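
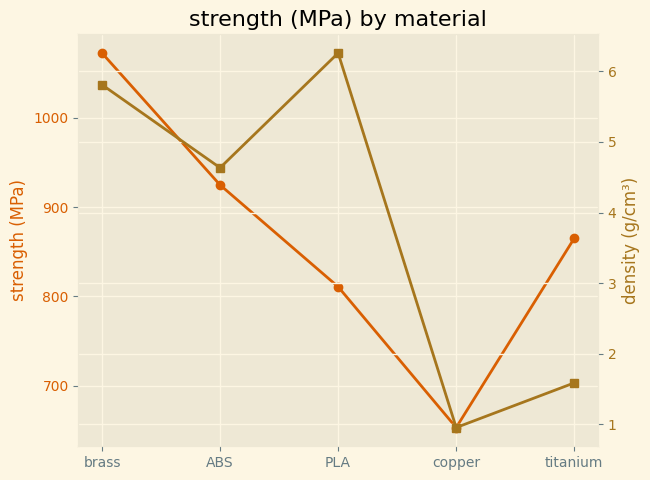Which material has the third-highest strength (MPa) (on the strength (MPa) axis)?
titanium

Top 4 (on the strength (MPa) axis): brass ≈ 1050, ABS ≈ 900, titanium ≈ 850, PLA ≈ 800.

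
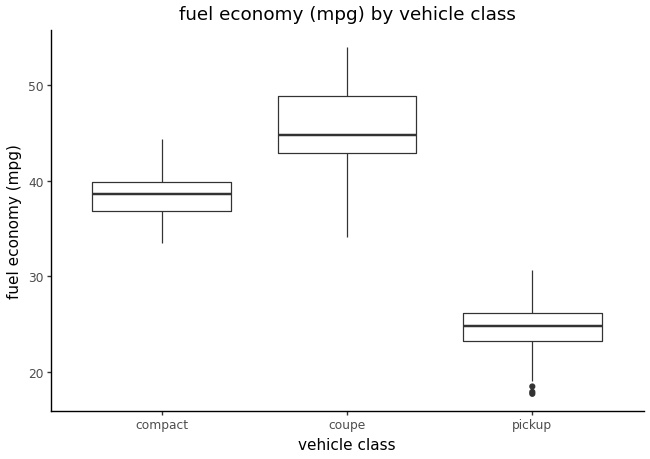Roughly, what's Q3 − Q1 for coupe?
Q3 ≈ 48, Q1 ≈ 42; IQR ≈ 6.

≈ 6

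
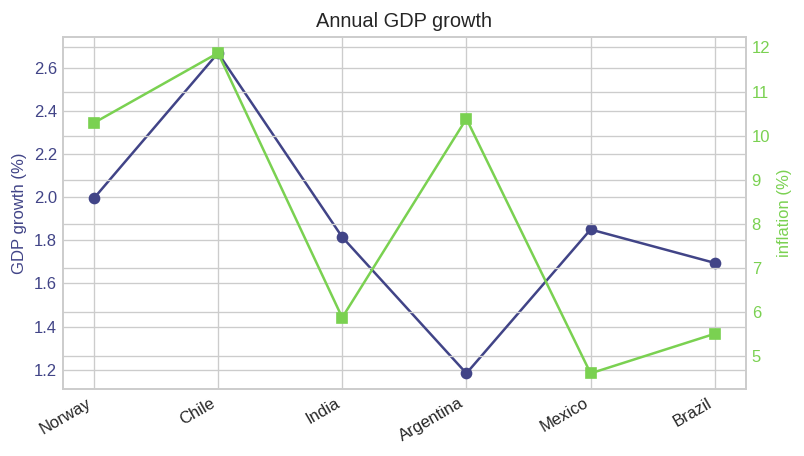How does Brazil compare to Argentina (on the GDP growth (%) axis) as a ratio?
≈ 1.33×

Brazil ≈ 1.6, Argentina ≈ 1.2; 1.6/1.2 ≈ 1.33.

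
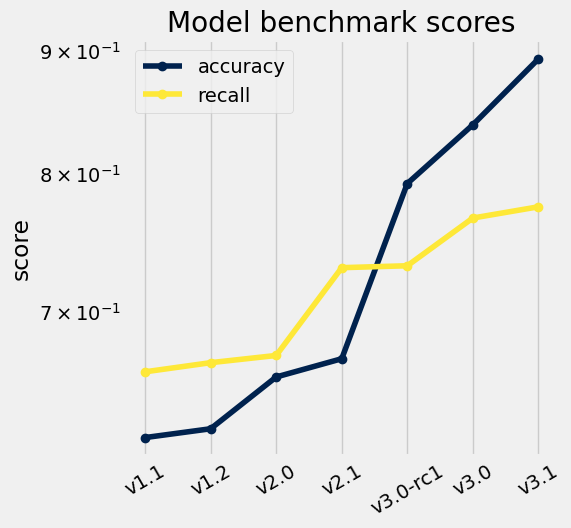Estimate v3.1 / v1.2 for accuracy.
v3.1 ≈ 0.90, v1.2 ≈ 0.65; 0.90/0.65 ≈ 1.38.

≈ 1.38×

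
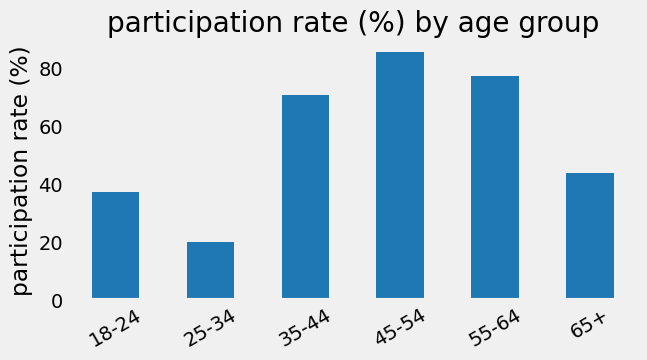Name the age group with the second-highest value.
Top 3: 45-54 ≈ 90, 55-64 ≈ 80, 35-44 ≈ 70.

55-64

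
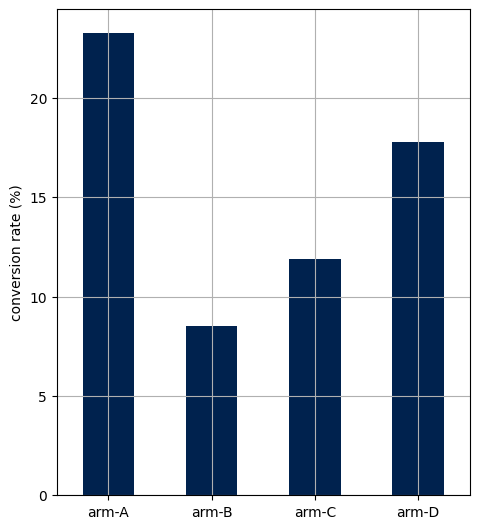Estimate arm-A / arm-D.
arm-A ≈ 24, arm-D ≈ 18; 24/18 ≈ 1.33.

≈ 1.33×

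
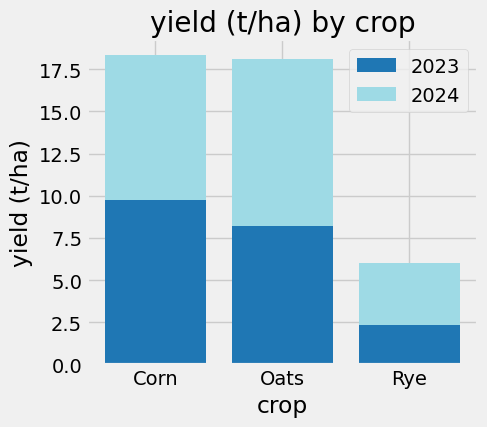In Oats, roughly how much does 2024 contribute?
2024 top ≈ 18, bottom ≈ 8; segment ≈ 10.

≈ 10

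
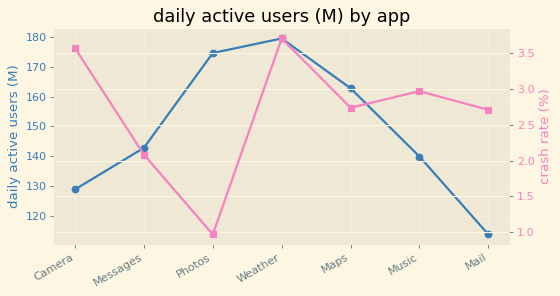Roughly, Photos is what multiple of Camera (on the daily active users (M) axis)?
Photos ≈ 170, Camera ≈ 130; 170/130 ≈ 1.31.

≈ 1.31×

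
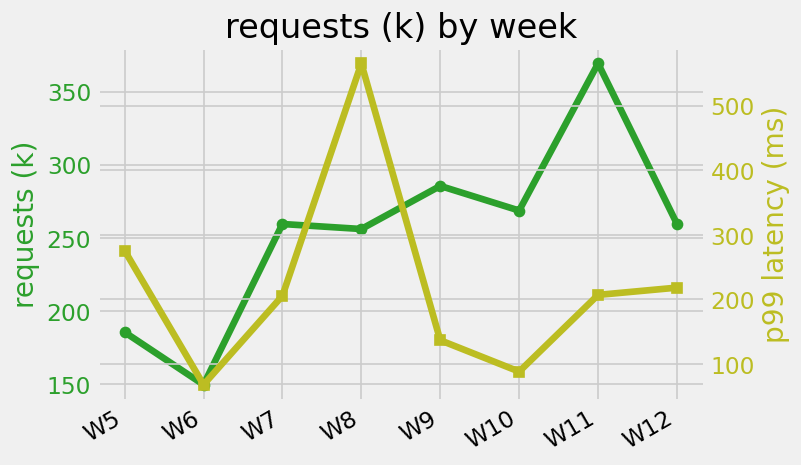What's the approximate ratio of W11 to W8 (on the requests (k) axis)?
≈ 1.38×

W11 ≈ 360, W8 ≈ 260; 360/260 ≈ 1.38.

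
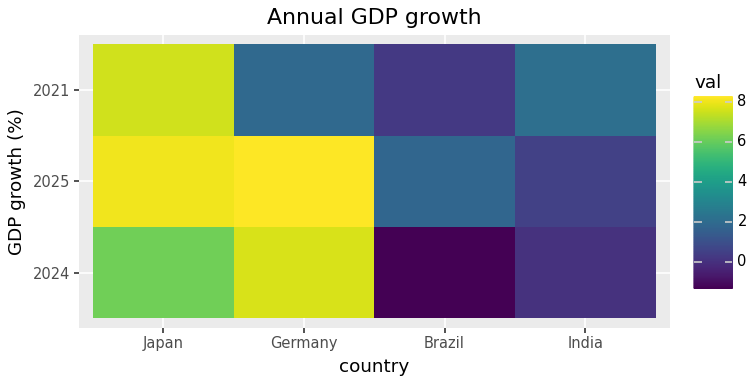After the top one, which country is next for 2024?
Top 3 for 2024: Germany ≈ 8, Japan ≈ 6, India ≈ 0.

Japan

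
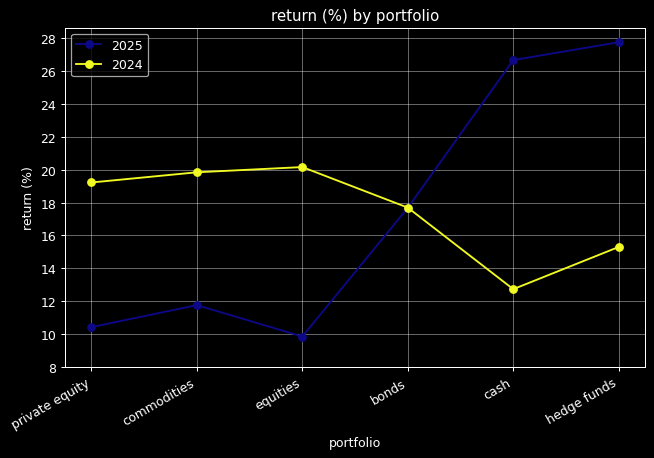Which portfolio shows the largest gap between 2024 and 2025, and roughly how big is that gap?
cash: 2024 ≈ 12, 2025 ≈ 26 → gap ≈ 14. Next-largest (hedge funds) is only ≈ 12.

cash, ≈ 14 %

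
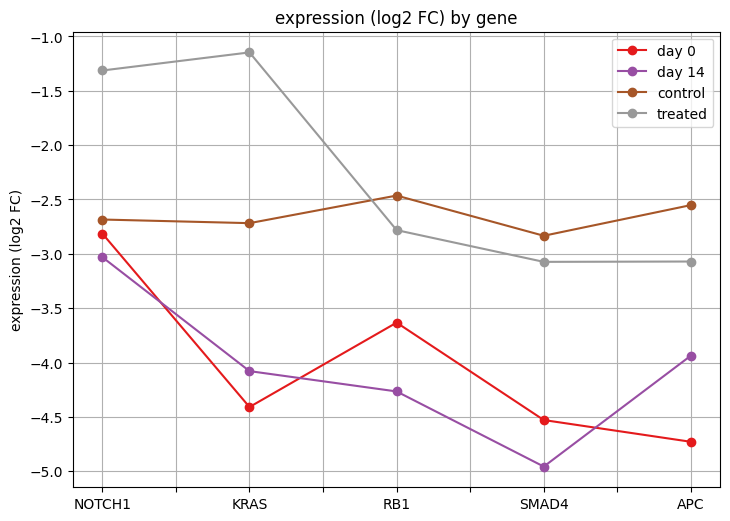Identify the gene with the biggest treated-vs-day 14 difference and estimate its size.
KRAS, ≈ 3.0 log2 FC

KRAS: treated ≈ -1.0, day 14 ≈ -4.0 → gap ≈ 3.0. Next-largest (SMAD4) is only ≈ 2.0.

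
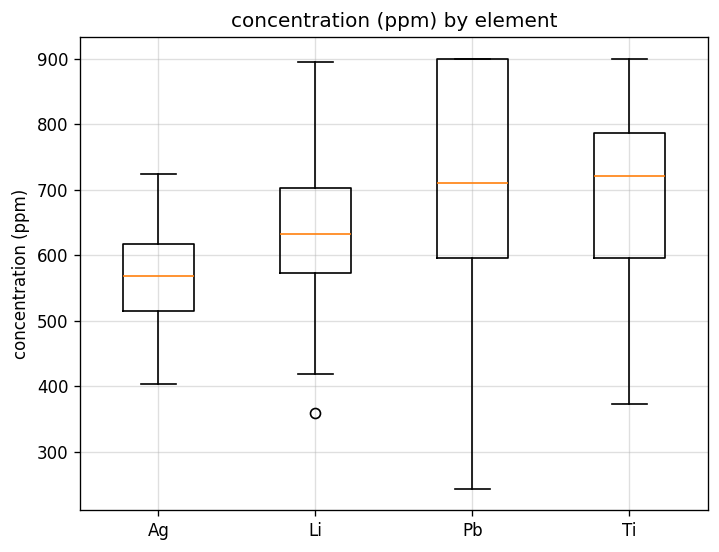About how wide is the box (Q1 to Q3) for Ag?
≈ 100

Q3 ≈ 620, Q1 ≈ 520; IQR ≈ 100.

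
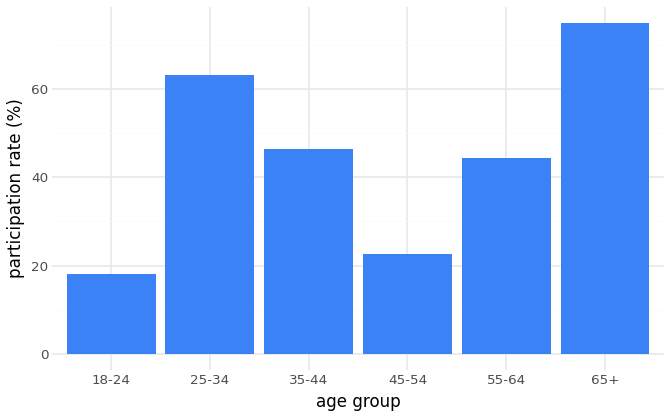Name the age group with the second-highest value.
25-34

Top 3: 65+ ≈ 70, 25-34 ≈ 60, 35-44 ≈ 50.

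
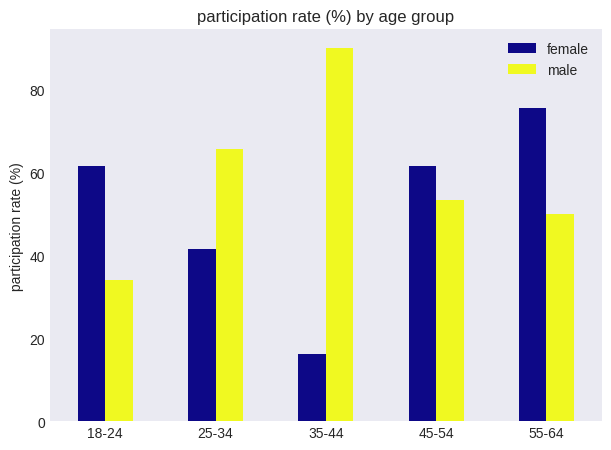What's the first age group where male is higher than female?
18-24: male ≈ 30 vs female ≈ 60 (not yet); 25-34: male ≈ 70 vs female ≈ 40 (first crossover).

25-34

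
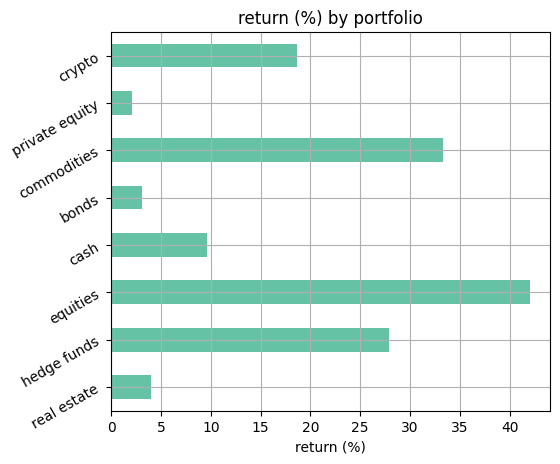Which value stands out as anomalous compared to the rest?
equities ≈ 40; the rest sit between ≈ 0 and ≈ 35.

equities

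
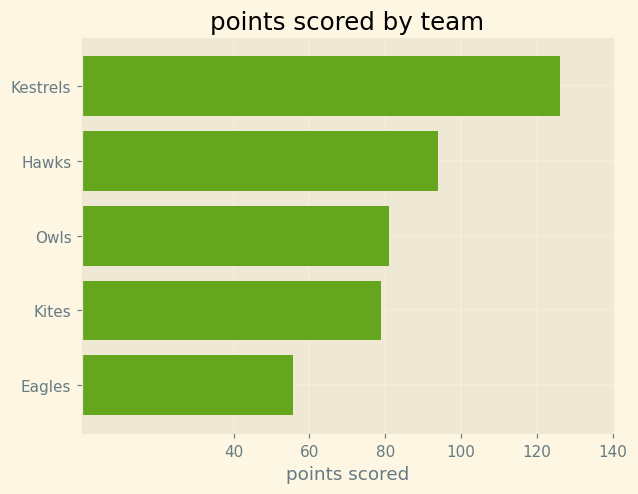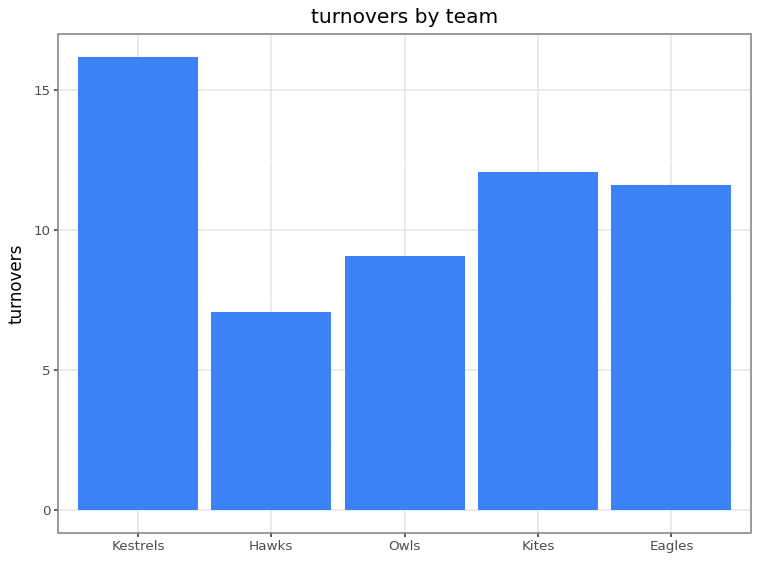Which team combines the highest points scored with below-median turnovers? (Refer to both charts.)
Chart 2 median turnovers ≈ 12; below-median teams: Hawks, Owls. Among those, Hawks has the highest points scored (≈ 100).

Hawks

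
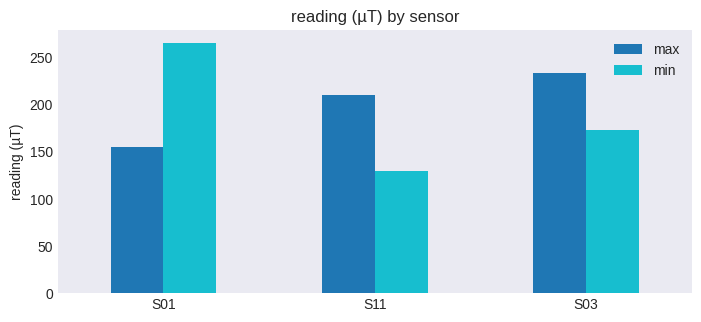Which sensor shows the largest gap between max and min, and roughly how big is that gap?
S01: max ≈ 150, min ≈ 275 → gap ≈ 125. Next-largest (S11) is only ≈ 75.

S01, ≈ 125 µT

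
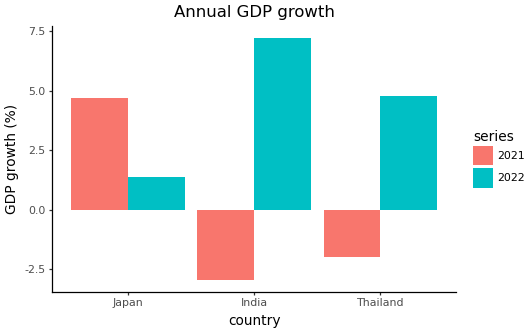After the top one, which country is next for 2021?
Thailand

Top 3 for 2021: Japan ≈ 5, Thailand ≈ -2, India ≈ -3.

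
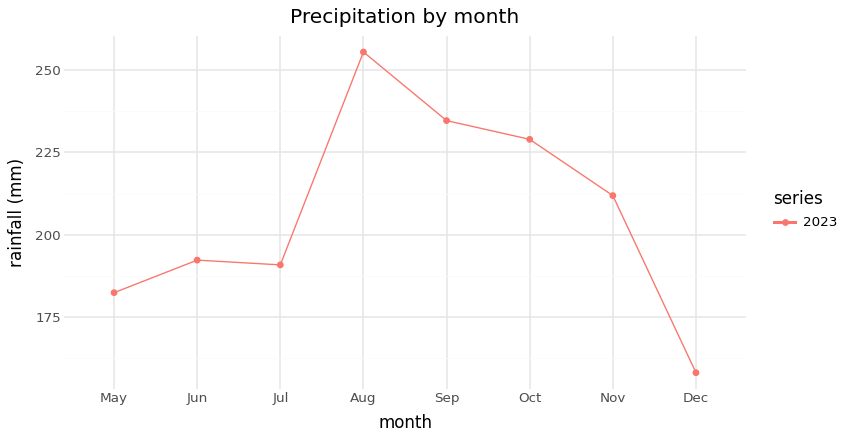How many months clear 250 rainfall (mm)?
Above 250: Aug.

1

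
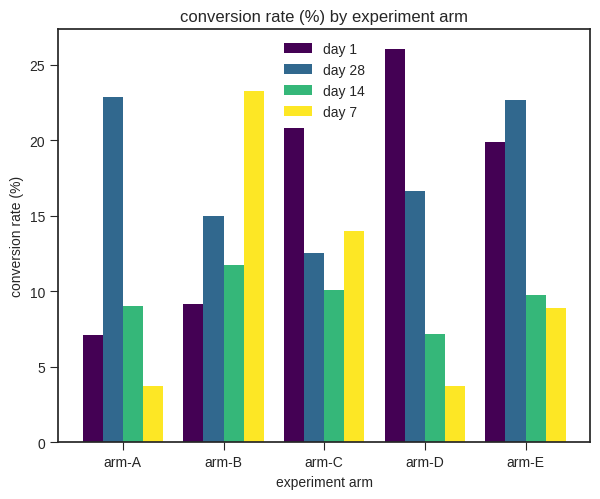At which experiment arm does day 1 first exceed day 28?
arm-C

arm-B: day 1 ≈ 10 vs day 28 ≈ 15 (not yet); arm-C: day 1 ≈ 20 vs day 28 ≈ 15 (first crossover).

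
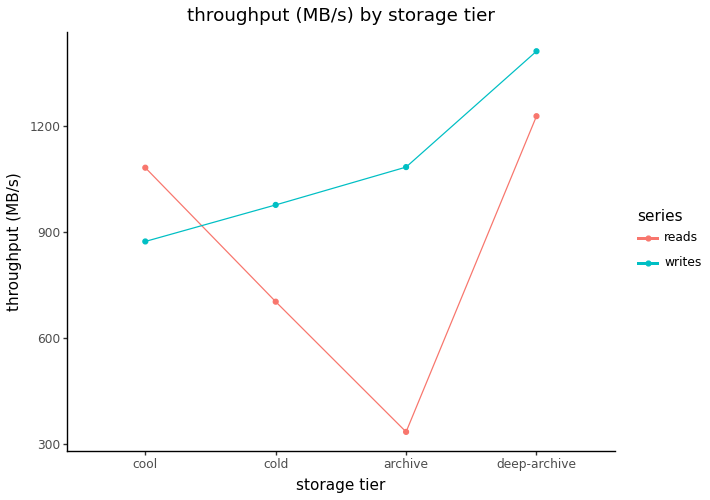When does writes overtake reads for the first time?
cold

cool: writes ≈ 900 vs reads ≈ 1100 (not yet); cold: writes ≈ 1000 vs reads ≈ 700 (first crossover).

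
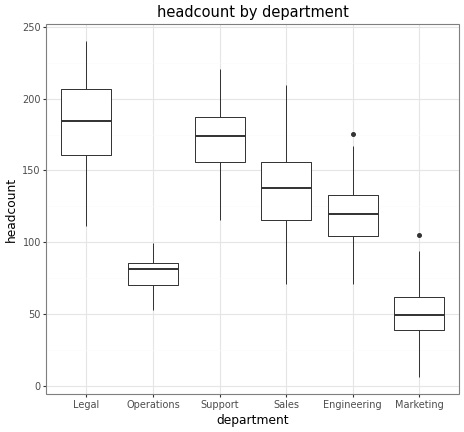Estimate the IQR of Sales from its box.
≈ 40

Q3 ≈ 160, Q1 ≈ 120; IQR ≈ 40.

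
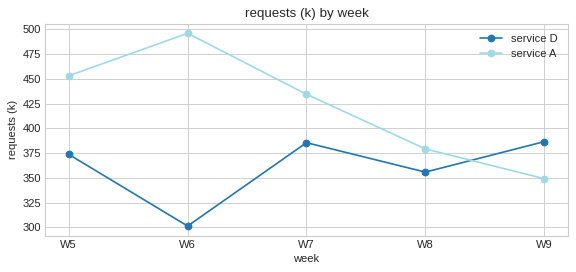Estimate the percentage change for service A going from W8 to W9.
≈ -10.5%

W8 ≈ 380, W9 ≈ 340; (340 − 380) / 380 ≈ -10.5%.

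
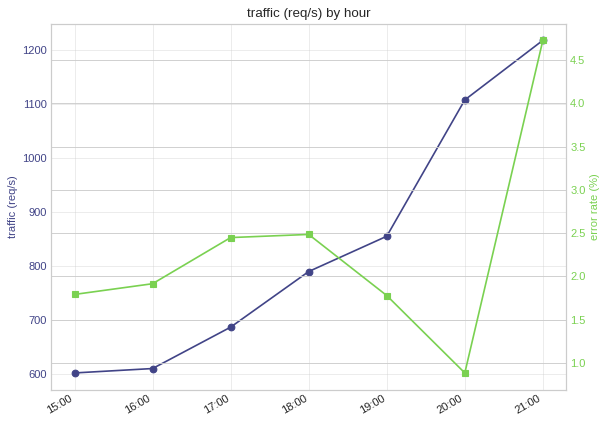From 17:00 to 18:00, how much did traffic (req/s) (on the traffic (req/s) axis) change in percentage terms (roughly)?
17:00 ≈ 700, 18:00 ≈ 800; (800 − 700) / 700 ≈ +14.3%.

≈ +14.3%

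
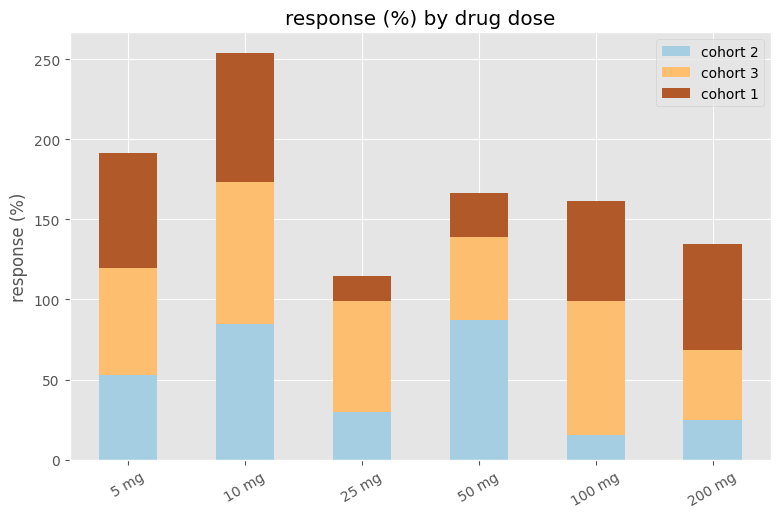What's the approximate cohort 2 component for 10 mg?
cohort 2 top ≈ 75, bottom ≈ 0; segment ≈ 75.

≈ 75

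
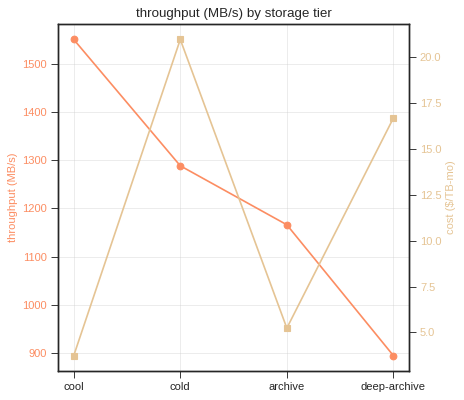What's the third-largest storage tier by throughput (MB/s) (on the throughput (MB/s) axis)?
Top 4 (on the throughput (MB/s) axis): cool ≈ 1600, cold ≈ 1300, archive ≈ 1200, deep-archive ≈ 900.

archive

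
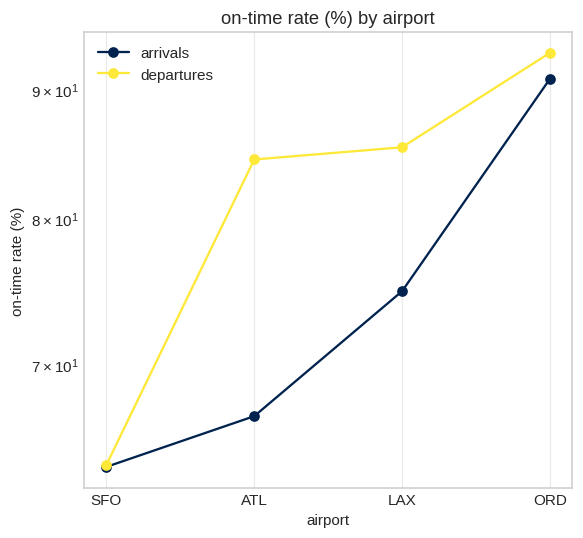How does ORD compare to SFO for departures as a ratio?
≈ 1.46×

ORD ≈ 95, SFO ≈ 65; 95/65 ≈ 1.46.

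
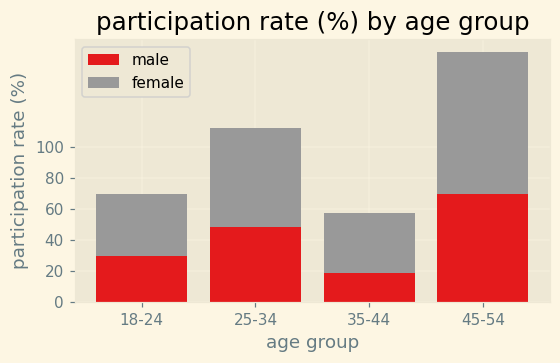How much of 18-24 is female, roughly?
≈ 40

female top ≈ 60, bottom ≈ 20; segment ≈ 40.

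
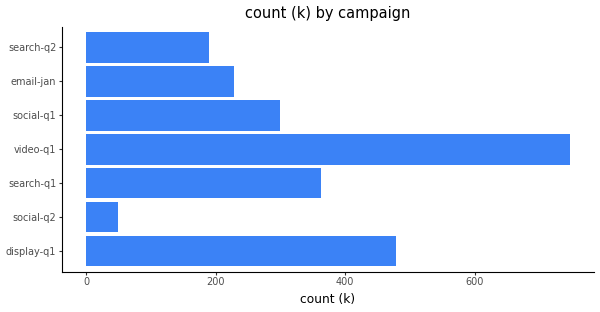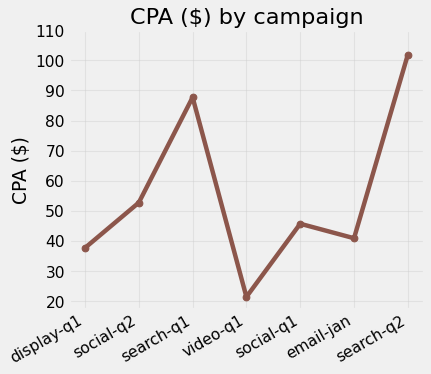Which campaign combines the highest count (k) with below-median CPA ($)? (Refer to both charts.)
Chart 2 median CPA ($) ≈ 50; below-median campaigns: display-q1, video-q1, email-jan. Among those, video-q1 has the highest count (k) (≈ 700).

video-q1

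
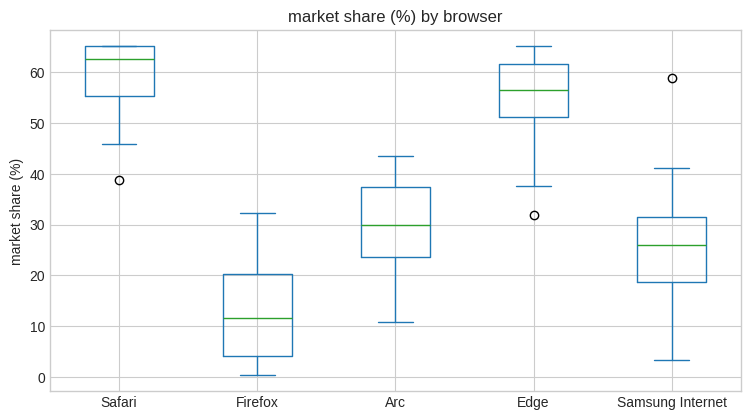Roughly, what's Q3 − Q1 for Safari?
≈ 10

Q3 ≈ 65, Q1 ≈ 55; IQR ≈ 10.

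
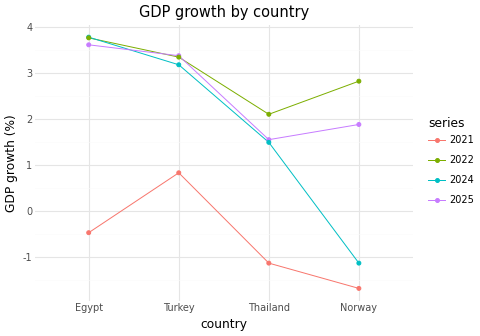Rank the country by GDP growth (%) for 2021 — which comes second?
Egypt

Top 3 for 2021: Turkey ≈ 1.0, Egypt ≈ -0.5, Thailand ≈ -1.0.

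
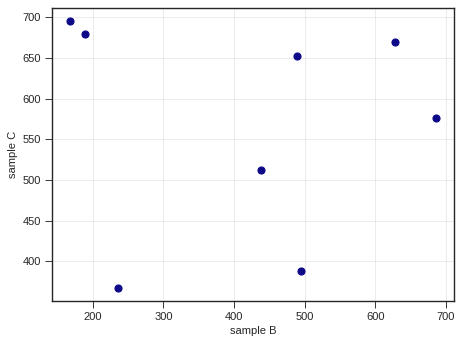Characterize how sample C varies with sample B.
no clear correlation

Points are roughly uncorrelated; weak (|r| ≈ 0.0).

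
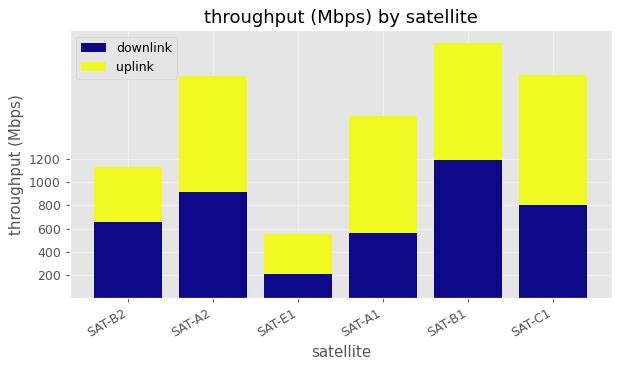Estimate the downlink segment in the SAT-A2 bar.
≈ 1000

downlink top ≈ 1000, bottom ≈ 0; segment ≈ 1000.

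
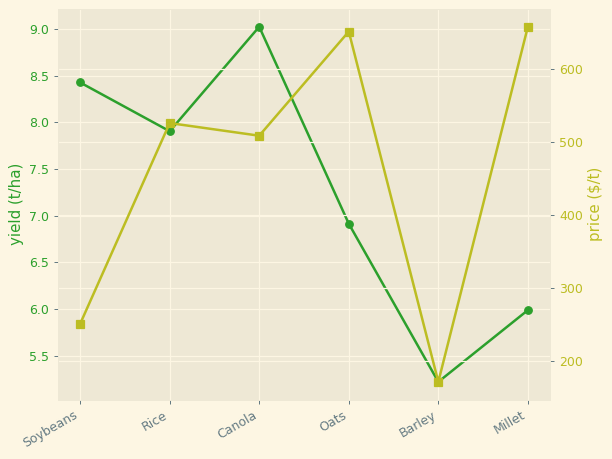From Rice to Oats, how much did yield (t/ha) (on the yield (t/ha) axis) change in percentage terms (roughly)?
≈ -12.5%

Rice ≈ 8.0, Oats ≈ 7.0; (7.0 − 8.0) / 8.0 ≈ -12.5%.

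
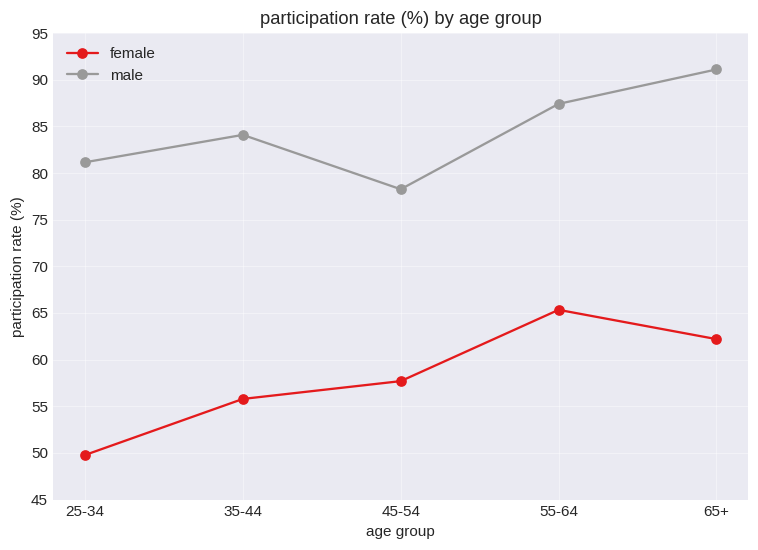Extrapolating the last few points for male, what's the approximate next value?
≈ 95

Last three: 80, 85, 90 → slope ≈ 5/step → next ≈ 95.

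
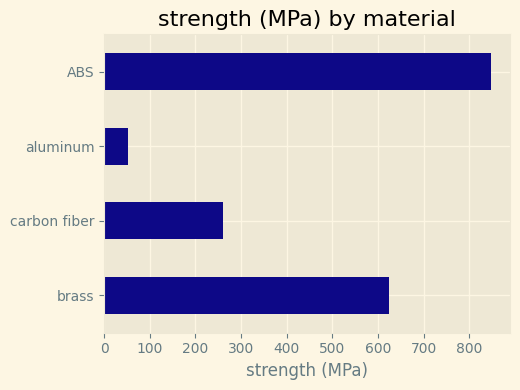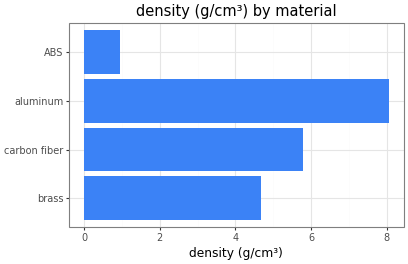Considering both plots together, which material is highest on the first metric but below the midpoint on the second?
Chart 2 median density (g/cm³) ≈ 5; below-median materials: brass, ABS. Among those, ABS has the highest strength (MPa) (≈ 800).

ABS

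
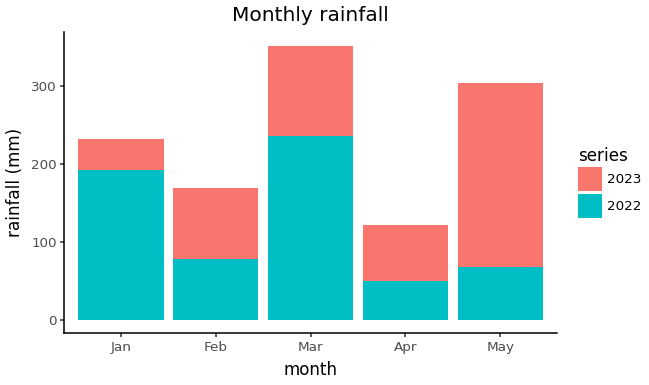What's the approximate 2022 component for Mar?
2022 top ≈ 250, bottom ≈ 0; segment ≈ 250.

≈ 250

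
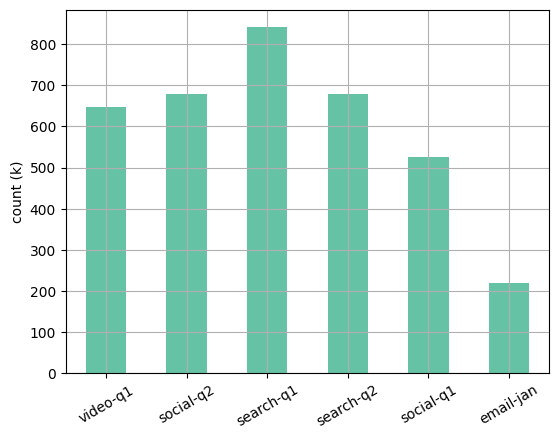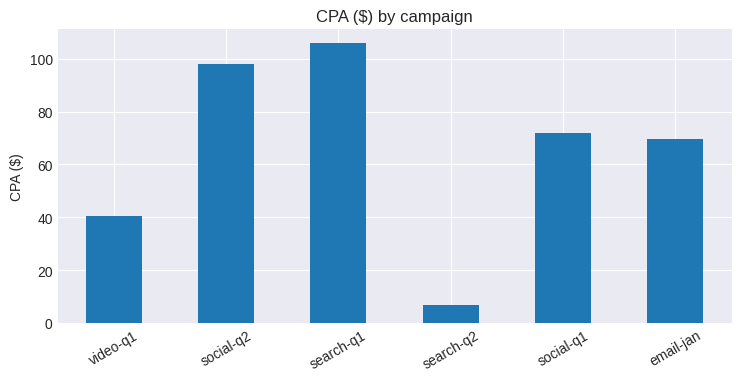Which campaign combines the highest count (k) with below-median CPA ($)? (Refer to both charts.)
Chart 2 median CPA ($) ≈ 70; below-median campaigns: video-q1, search-q2, email-jan. Among those, search-q2 has the highest count (k) (≈ 700).

search-q2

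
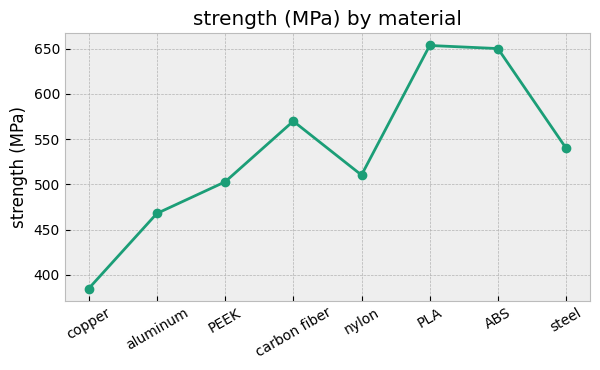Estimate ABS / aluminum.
ABS ≈ 650, aluminum ≈ 475; 650/475 ≈ 1.37.

≈ 1.37×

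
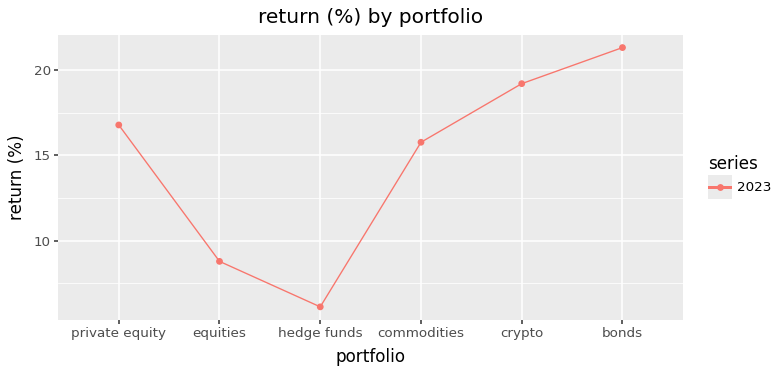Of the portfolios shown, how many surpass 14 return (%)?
4

Above 14: private equity, commodities, crypto, bonds.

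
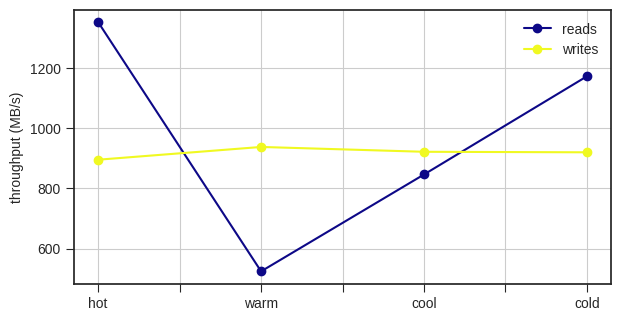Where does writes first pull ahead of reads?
warm

hot: writes ≈ 900 vs reads ≈ 1400 (not yet); warm: writes ≈ 900 vs reads ≈ 500 (first crossover).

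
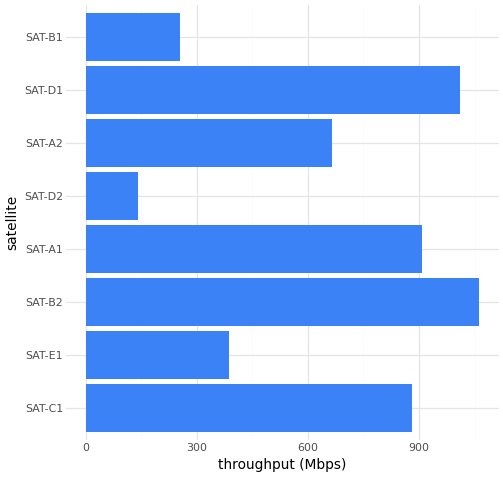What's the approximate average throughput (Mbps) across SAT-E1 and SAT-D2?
≈ 250

(400 + 100) / 2 ≈ 250.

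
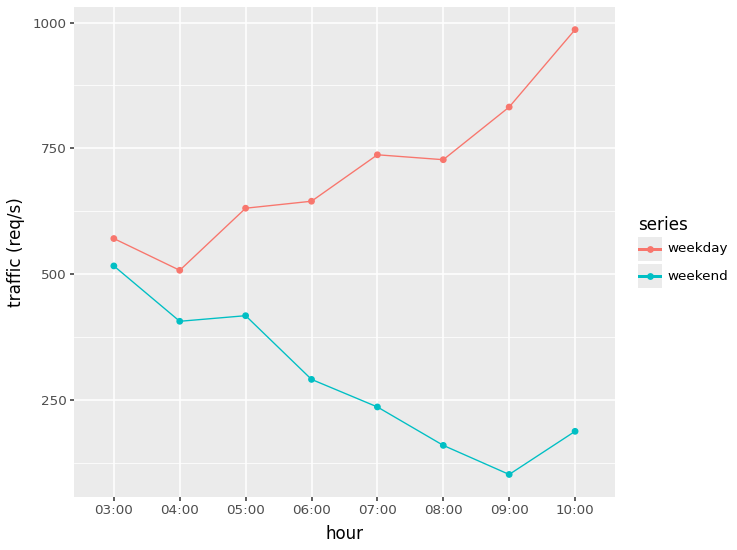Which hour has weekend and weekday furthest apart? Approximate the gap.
10:00, ≈ 800 req/s

10:00: weekend ≈ 200, weekday ≈ 1000 → gap ≈ 800. Next-largest (09:00) is only ≈ 700.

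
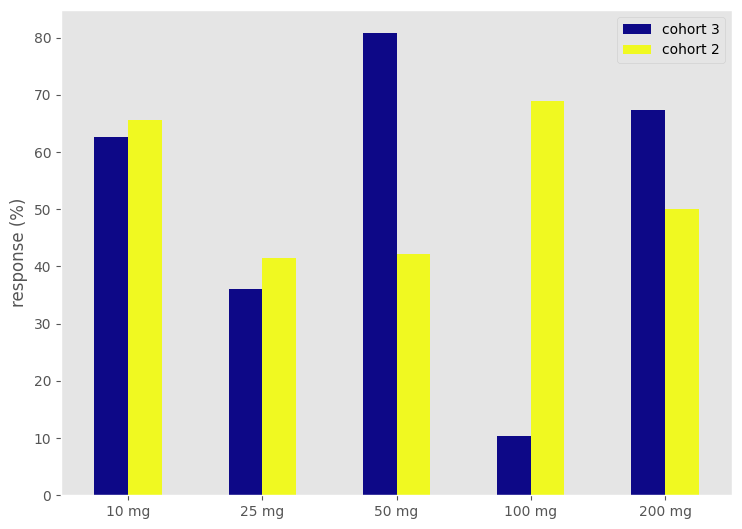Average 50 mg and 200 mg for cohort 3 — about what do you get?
(80 + 70) / 2 ≈ 75.

≈ 75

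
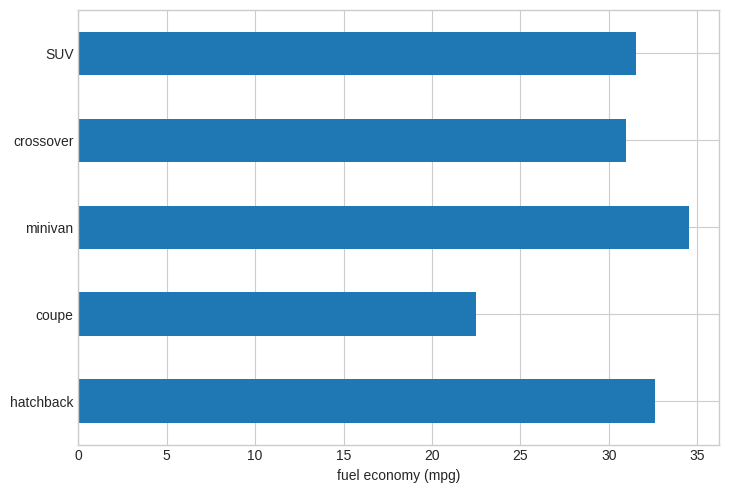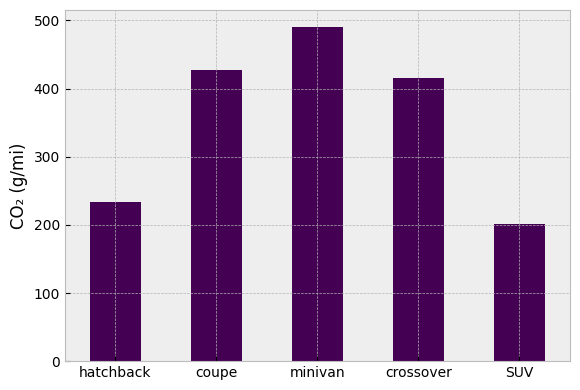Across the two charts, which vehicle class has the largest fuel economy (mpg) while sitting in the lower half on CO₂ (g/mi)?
Chart 2 median CO₂ (g/mi) ≈ 400; below-median vehicle classes: hatchback, SUV. Among those, hatchback has the highest fuel economy (mpg) (≈ 35).

hatchback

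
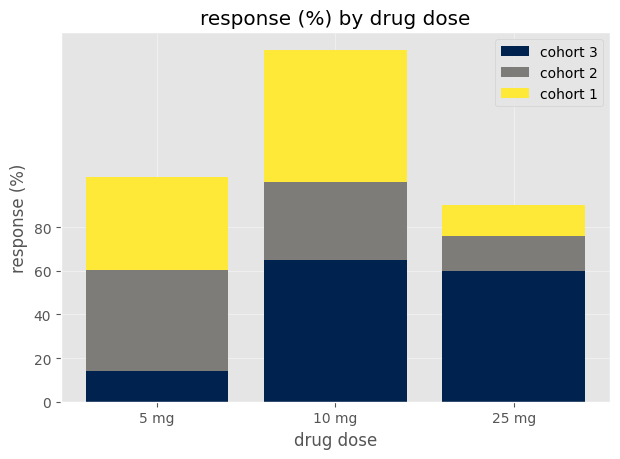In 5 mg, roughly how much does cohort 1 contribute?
≈ 40

cohort 1 top ≈ 100, bottom ≈ 60; segment ≈ 40.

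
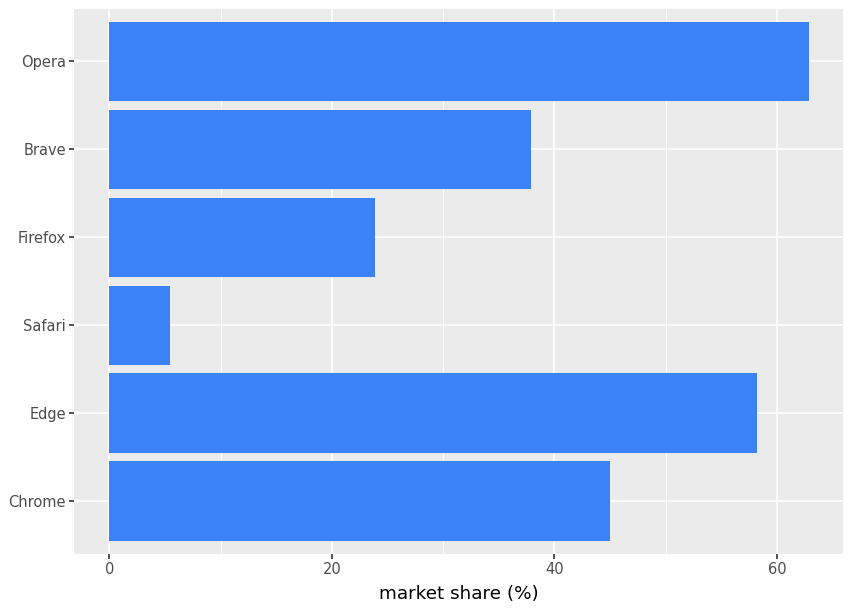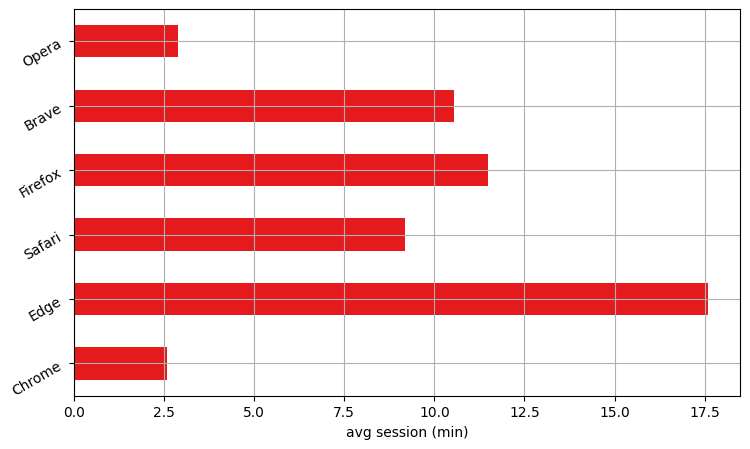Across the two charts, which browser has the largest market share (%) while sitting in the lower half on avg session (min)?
Chart 2 median avg session (min) ≈ 10; below-median browsers: Chrome, Safari, Opera. Among those, Opera has the highest market share (%) (≈ 60).

Opera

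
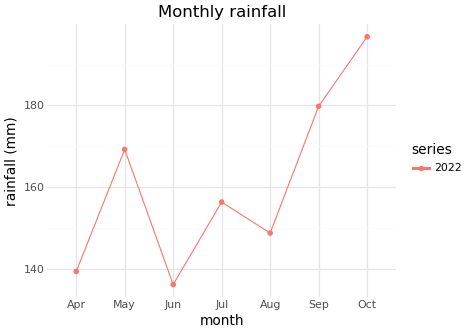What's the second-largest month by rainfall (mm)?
Sep

Top 3: Oct ≈ 200, Sep ≈ 180, May ≈ 170.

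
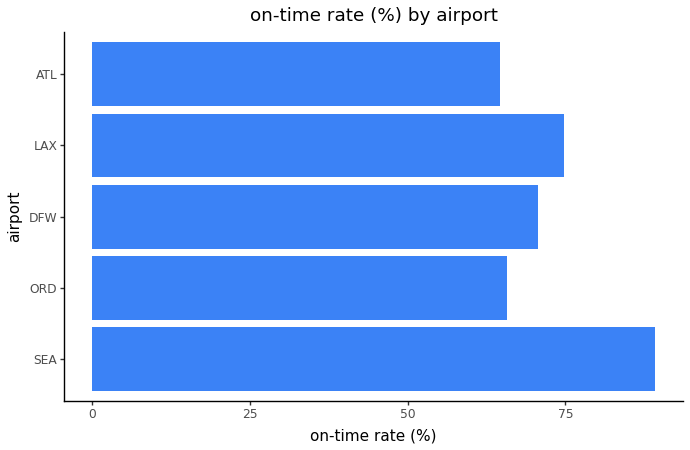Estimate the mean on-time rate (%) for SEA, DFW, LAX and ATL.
≈ 72

(90 + 70 + 70 + 60) / 4 ≈ 72.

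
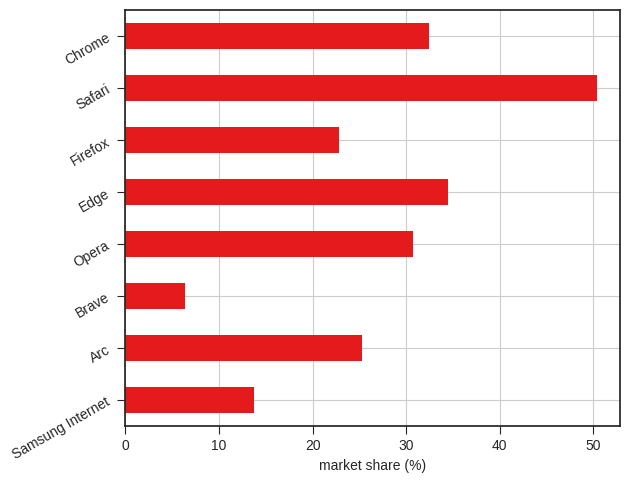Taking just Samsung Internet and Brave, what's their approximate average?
≈ 10

(15 + 5) / 2 ≈ 10.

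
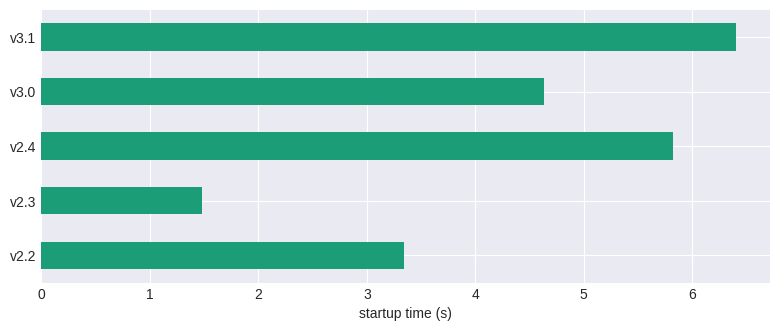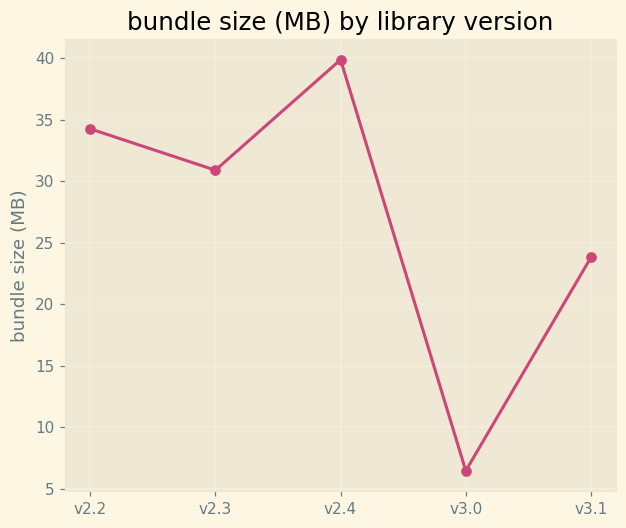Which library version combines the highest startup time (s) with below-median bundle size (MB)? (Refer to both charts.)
v3.1

Chart 2 median bundle size (MB) ≈ 30; below-median library versions: v3.0, v3.1. Among those, v3.1 has the highest startup time (s) (≈ 6).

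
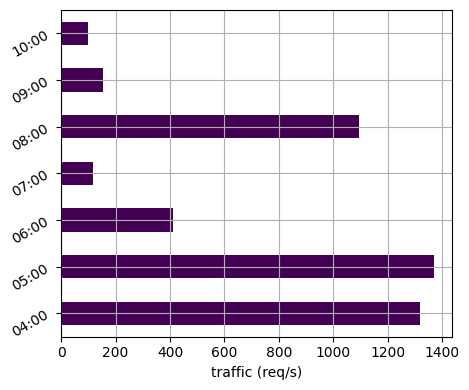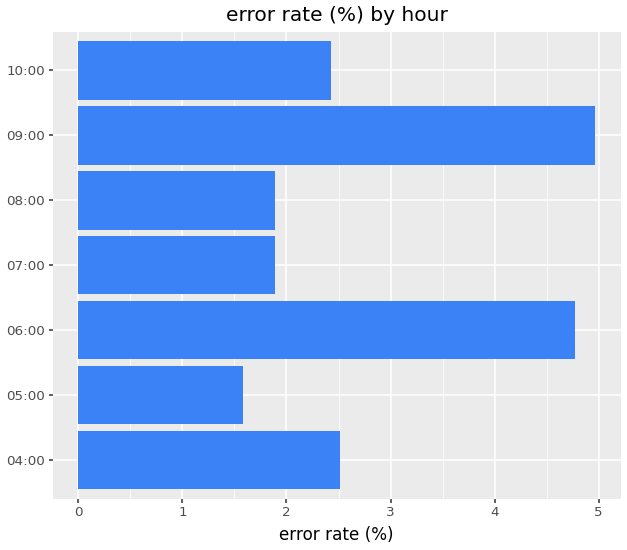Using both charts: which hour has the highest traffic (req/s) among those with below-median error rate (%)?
Chart 2 median error rate (%) ≈ 2.5; below-median hours: 05:00, 07:00, 08:00. Among those, 05:00 has the highest traffic (req/s) (≈ 1400).

05:00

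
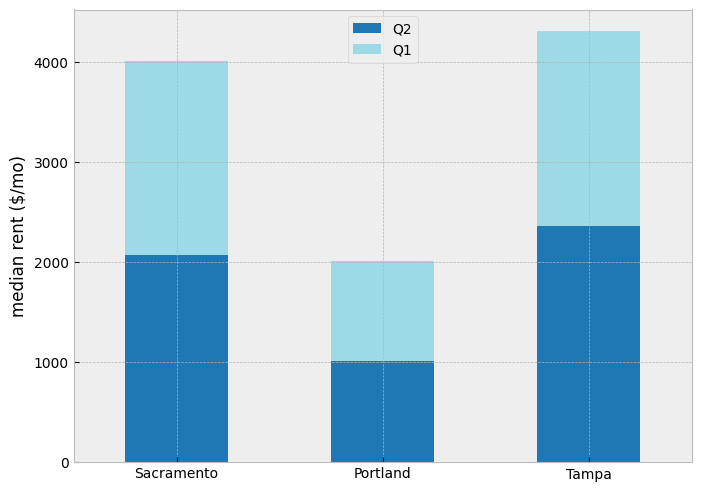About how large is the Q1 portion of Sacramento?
Q1 top ≈ 4000, bottom ≈ 2000; segment ≈ 2000.

≈ 2000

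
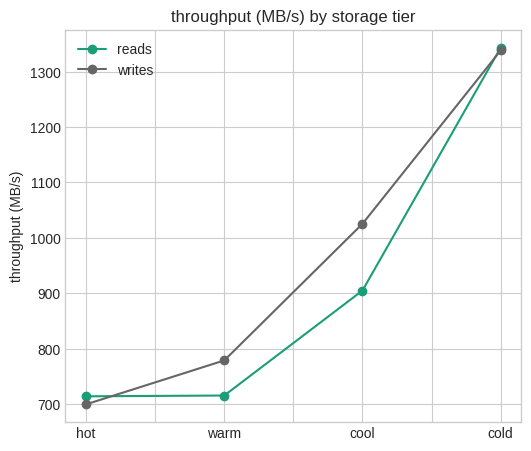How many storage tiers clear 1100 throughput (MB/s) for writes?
1

Above 1100: cold.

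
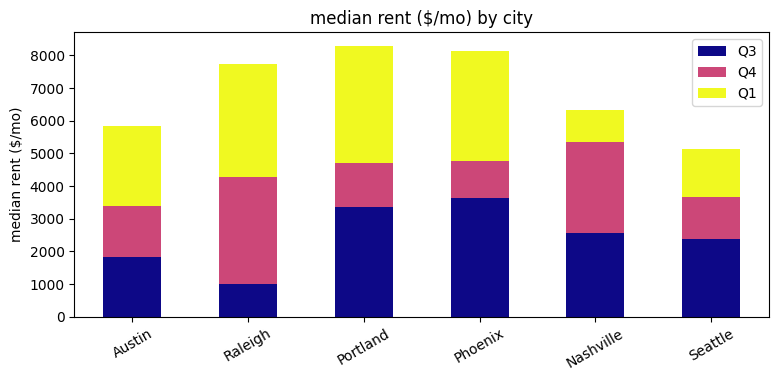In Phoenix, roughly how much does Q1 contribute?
Q1 top ≈ 8000, bottom ≈ 5000; segment ≈ 3000.

≈ 3000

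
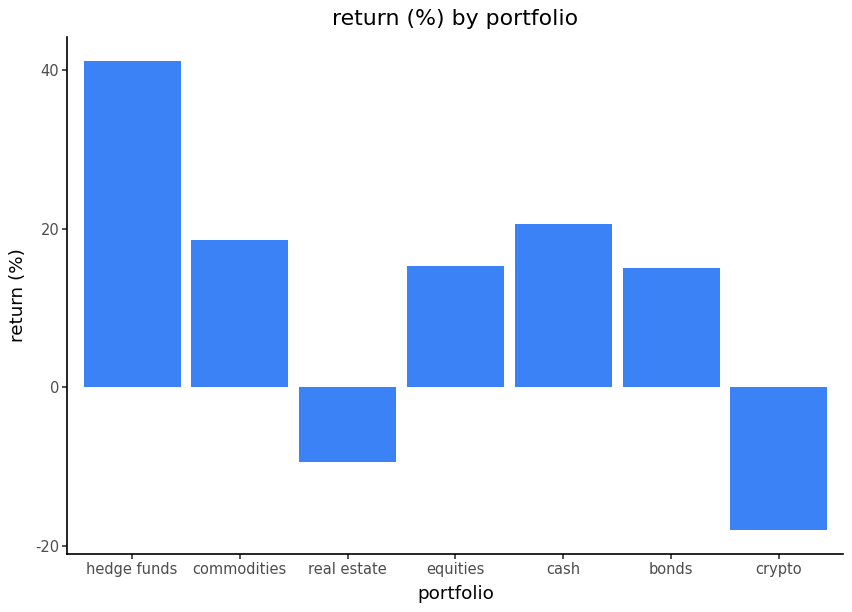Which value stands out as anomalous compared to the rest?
crypto ≈ -20; the rest sit between ≈ -10 and ≈ 40.

crypto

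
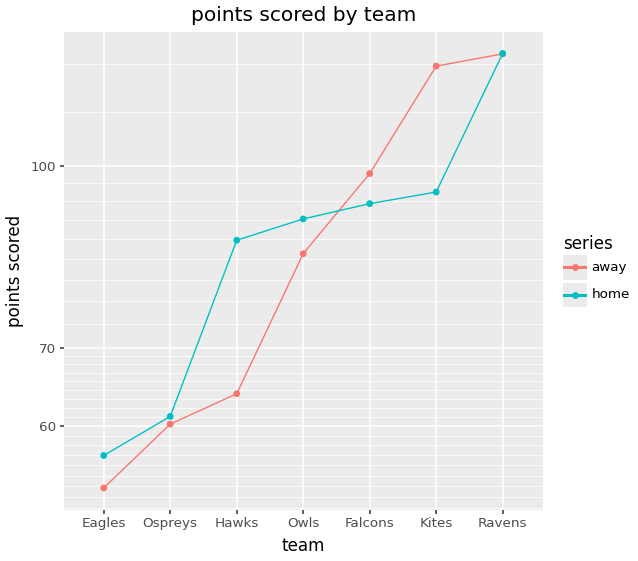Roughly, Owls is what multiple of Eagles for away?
Owls ≈ 80, Eagles ≈ 50; 80/50 ≈ 1.6.

≈ 1.6×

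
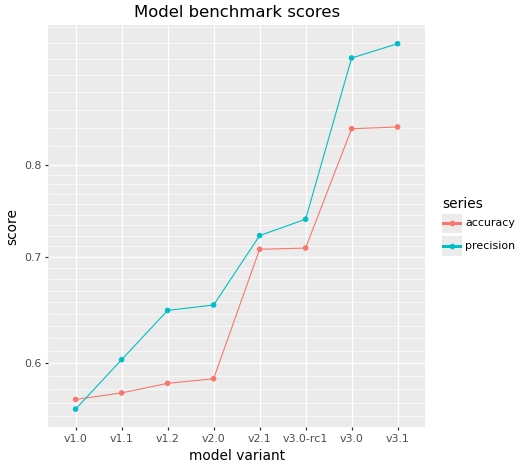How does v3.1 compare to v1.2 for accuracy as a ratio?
v3.1 ≈ 0.85, v1.2 ≈ 0.60; 0.85/0.60 ≈ 1.42.

≈ 1.42×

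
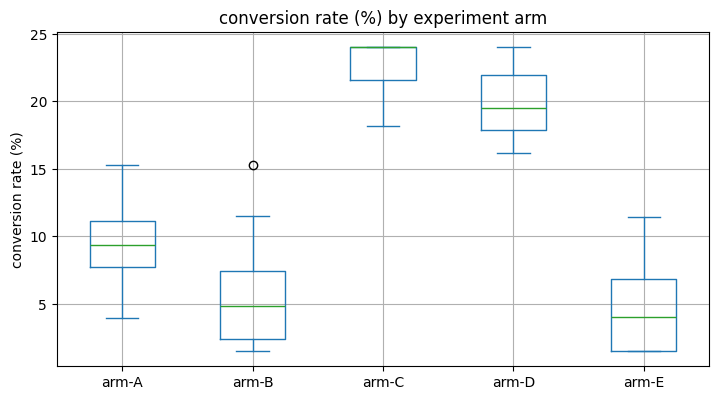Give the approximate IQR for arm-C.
Q3 ≈ 24, Q1 ≈ 22; IQR ≈ 2.

≈ 2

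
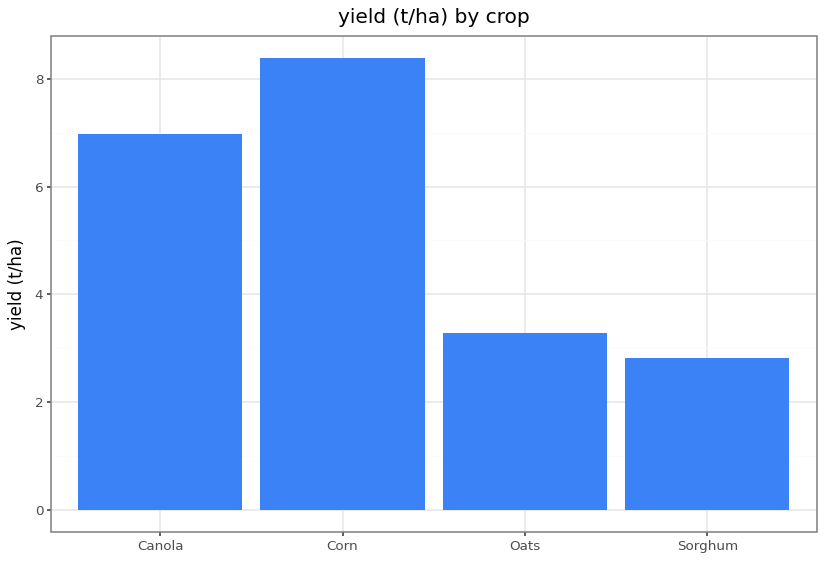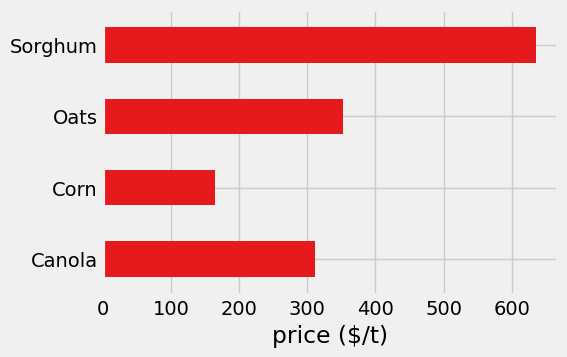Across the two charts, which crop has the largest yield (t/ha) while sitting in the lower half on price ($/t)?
Chart 2 median price ($/t) ≈ 300; below-median crops: Canola, Corn. Among those, Corn has the highest yield (t/ha) (≈ 8).

Corn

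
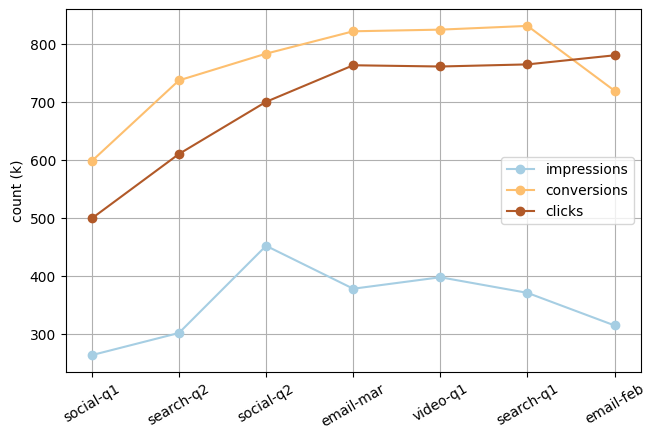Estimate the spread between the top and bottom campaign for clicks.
Max email-feb ≈ 800, min social-q1 ≈ 500; range ≈ 300.

≈ 300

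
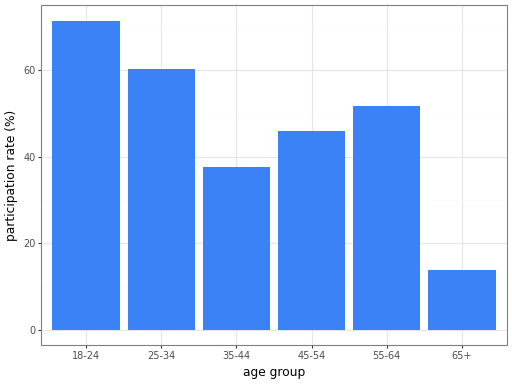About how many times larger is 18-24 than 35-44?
18-24 ≈ 70, 35-44 ≈ 40; 70/40 ≈ 1.75.

≈ 1.75×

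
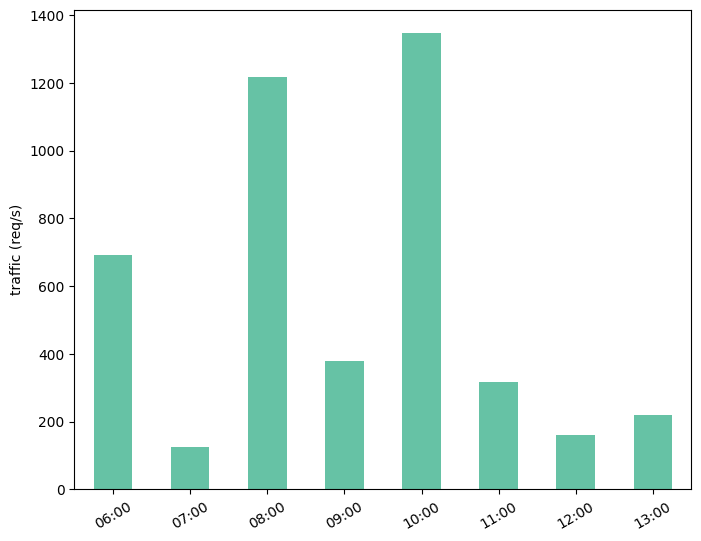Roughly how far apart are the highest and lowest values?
≈ 1200

Max 10:00 ≈ 1400, min 07:00 ≈ 200; range ≈ 1200.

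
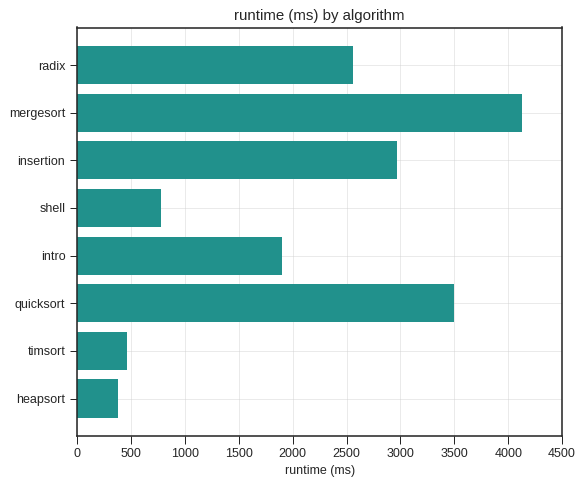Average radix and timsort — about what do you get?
(2500 + 500) / 2 ≈ 1500.

≈ 1500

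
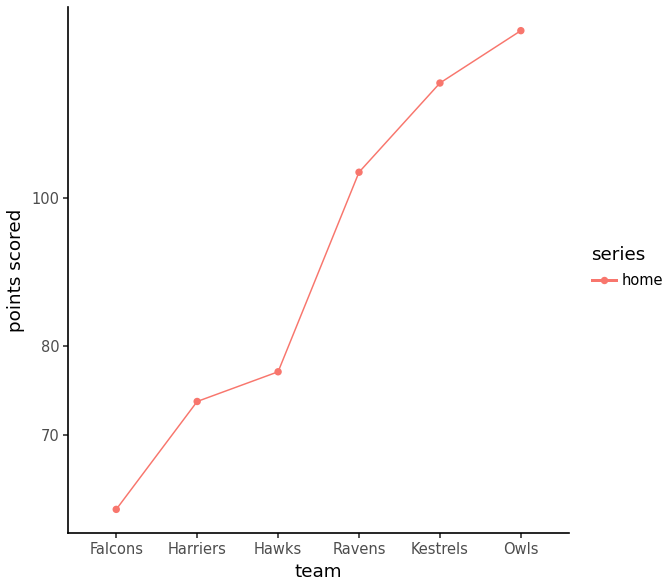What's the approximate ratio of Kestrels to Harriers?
Kestrels ≈ 120, Harriers ≈ 70; 120/70 ≈ 1.71.

≈ 1.71×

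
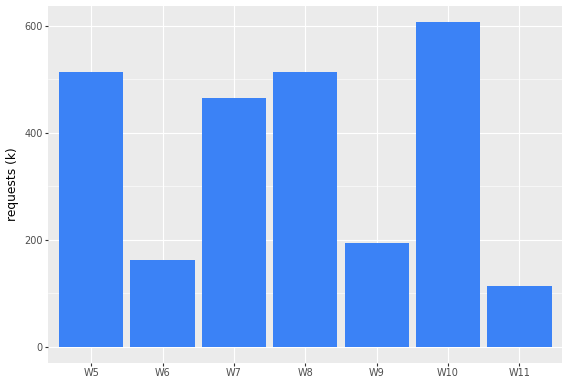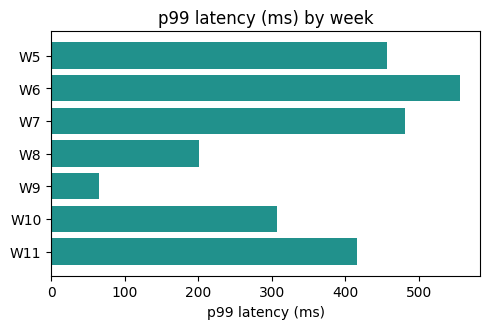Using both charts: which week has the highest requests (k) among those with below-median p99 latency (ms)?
Chart 2 median p99 latency (ms) ≈ 400; below-median weeks: W8, W9, W10. Among those, W10 has the highest requests (k) (≈ 600).

W10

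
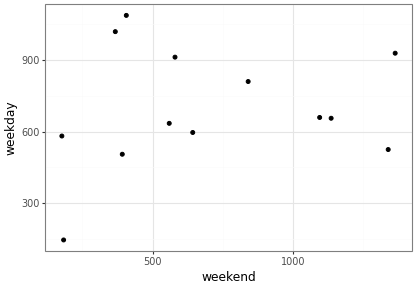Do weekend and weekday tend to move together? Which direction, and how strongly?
Points are roughly uncorrelated; weak (|r| ≈ 0.2).

no clear correlation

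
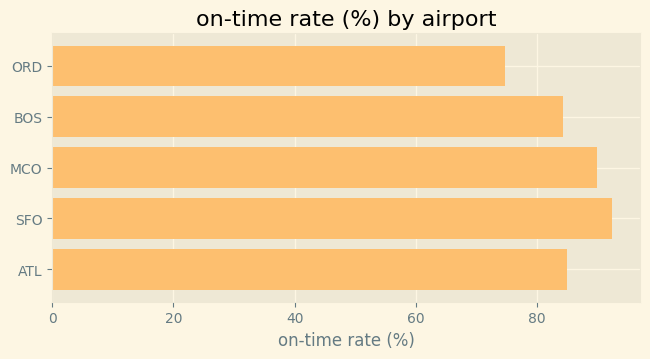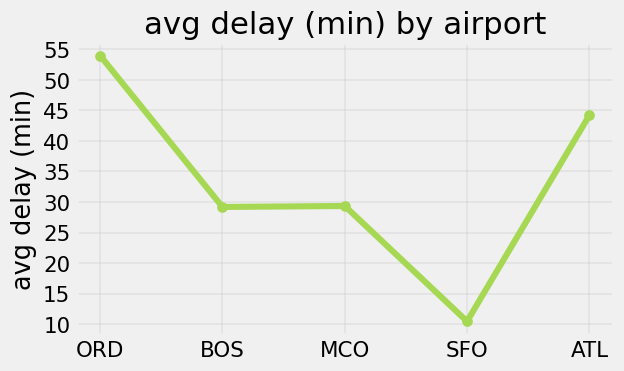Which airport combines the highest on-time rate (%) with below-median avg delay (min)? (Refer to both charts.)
SFO

Chart 2 median avg delay (min) ≈ 30; below-median airports: BOS, SFO. Among those, SFO has the highest on-time rate (%) (≈ 90).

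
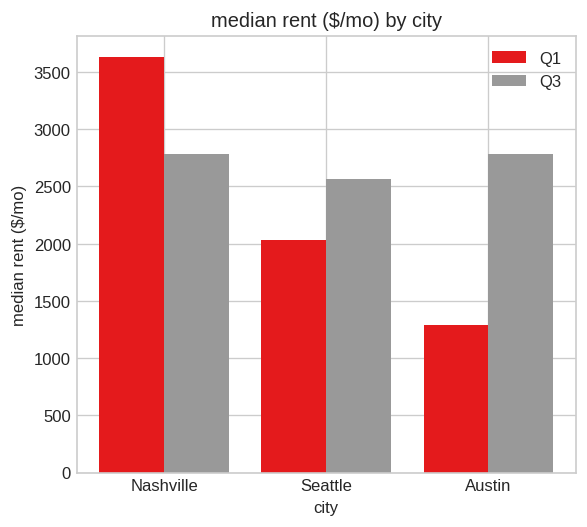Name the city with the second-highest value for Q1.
Seattle

Top 3 for Q1: Nashville ≈ 3500, Seattle ≈ 2000, Austin ≈ 1500.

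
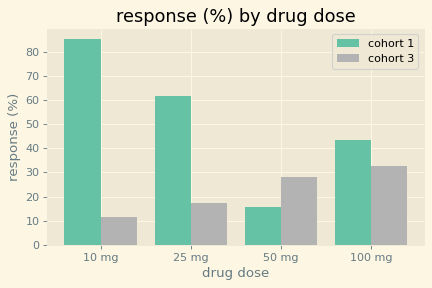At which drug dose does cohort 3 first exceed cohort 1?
50 mg

25 mg: cohort 3 ≈ 20 vs cohort 1 ≈ 60 (not yet); 50 mg: cohort 3 ≈ 30 vs cohort 1 ≈ 20 (first crossover).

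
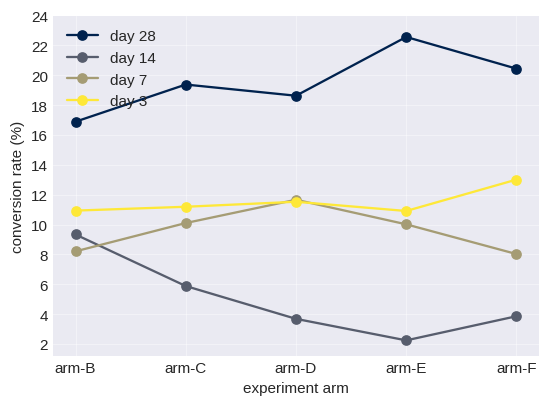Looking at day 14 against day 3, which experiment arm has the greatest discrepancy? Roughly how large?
arm-F: day 14 ≈ 4, day 3 ≈ 14 → gap ≈ 10. Next-largest (arm-E) is only ≈ 8.

arm-F, ≈ 10 %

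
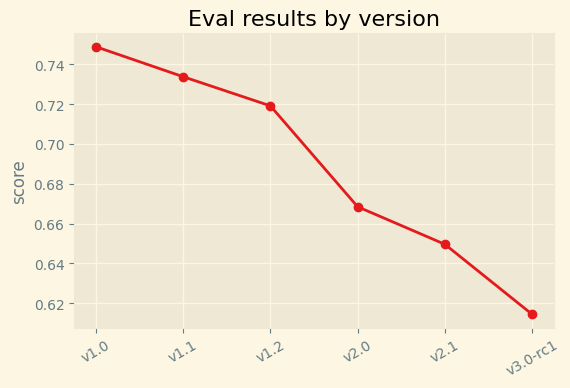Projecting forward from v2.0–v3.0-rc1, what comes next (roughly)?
Last three: 0.66, 0.64, 0.62 → slope ≈ -0.02/step → next ≈ 0.6.

≈ 0.6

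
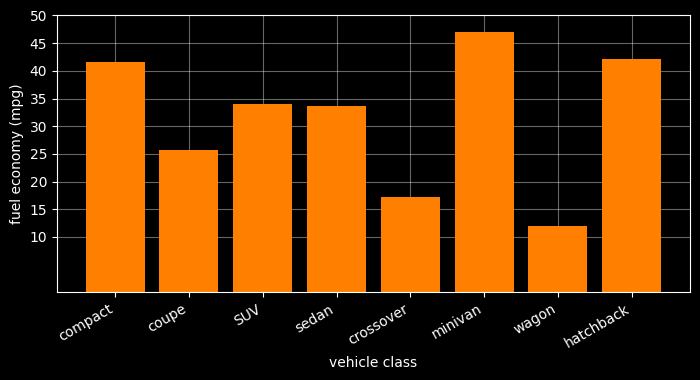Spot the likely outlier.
wagon ≈ 10; the rest sit between ≈ 15 and ≈ 45.

wagon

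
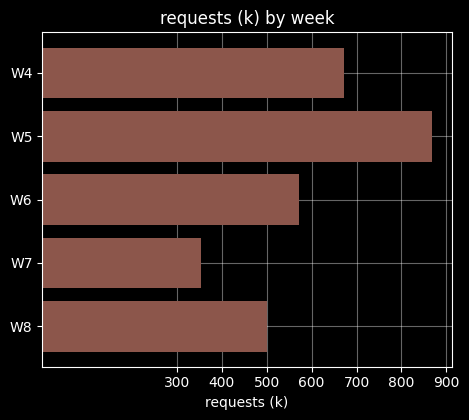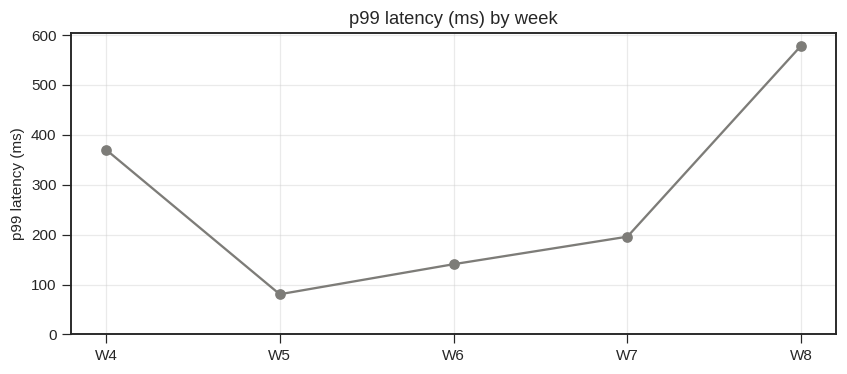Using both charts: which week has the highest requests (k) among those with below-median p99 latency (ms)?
W5

Chart 2 median p99 latency (ms) ≈ 200; below-median weeks: W5, W6. Among those, W5 has the highest requests (k) (≈ 900).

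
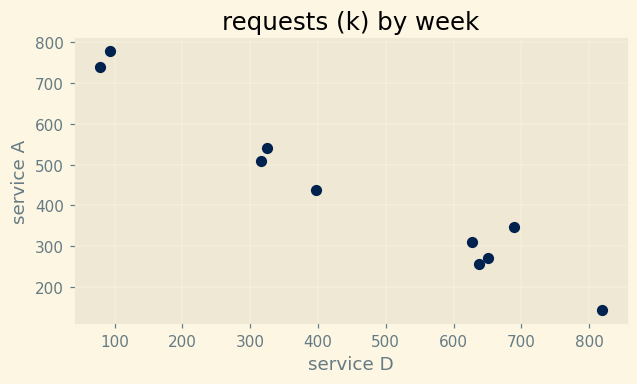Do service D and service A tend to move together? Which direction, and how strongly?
negative, strong

Points are negatively correlated; strong (|r| ≈ 1.0).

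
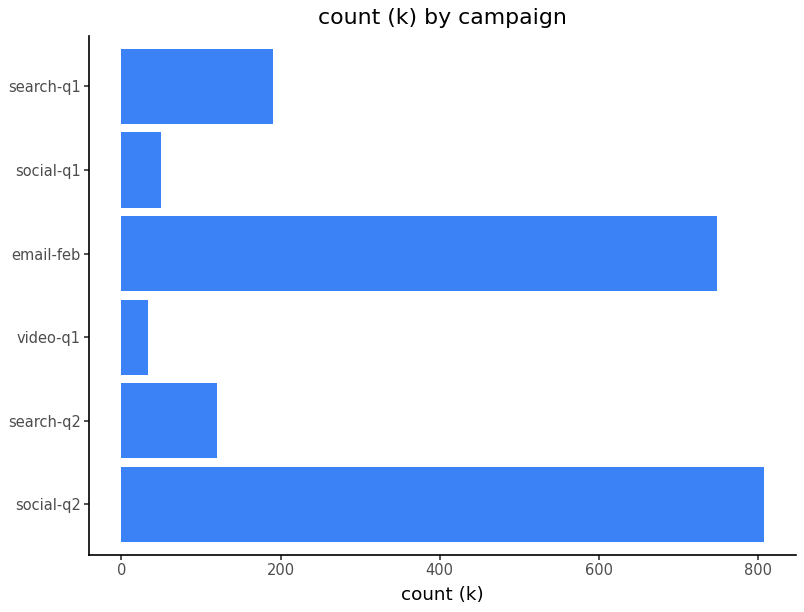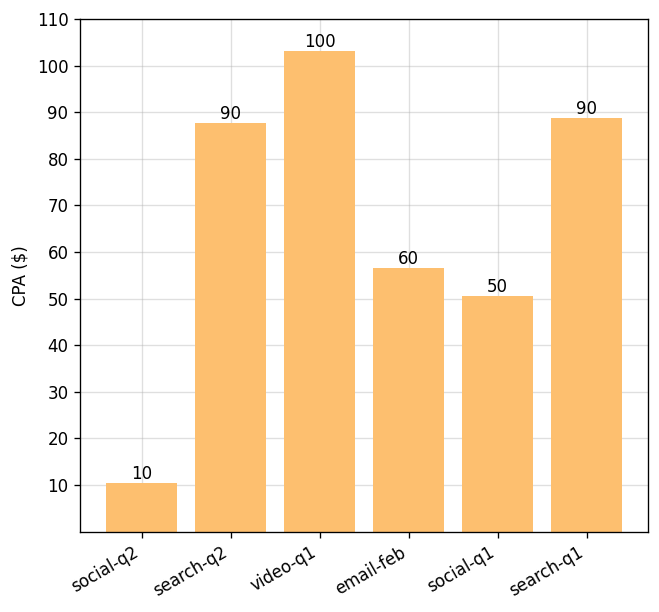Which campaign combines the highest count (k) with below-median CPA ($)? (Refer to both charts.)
social-q2

Chart 2 median CPA ($) ≈ 70; below-median campaigns: social-q2, email-feb, social-q1. Among those, social-q2 has the highest count (k) (≈ 800).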